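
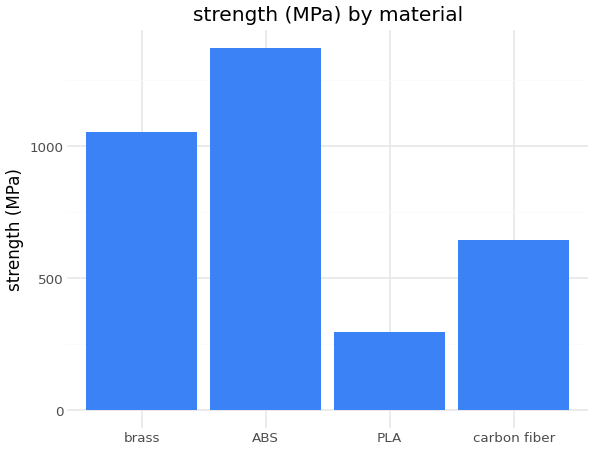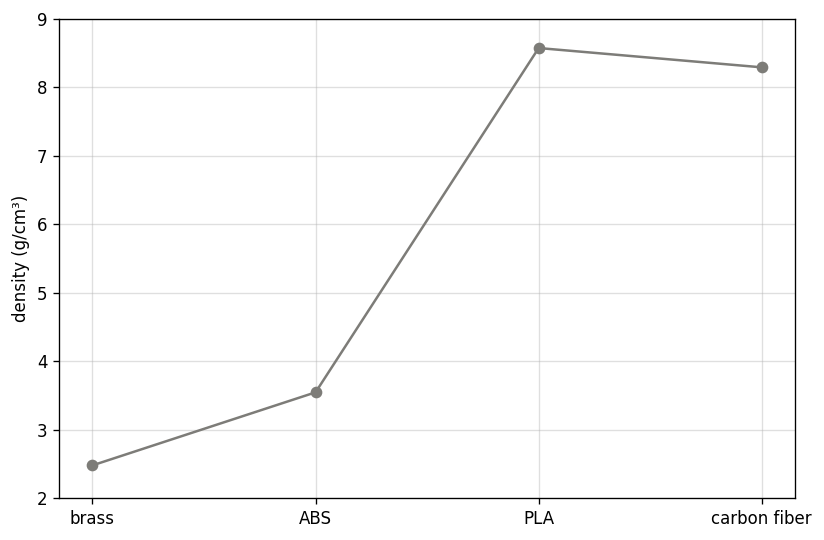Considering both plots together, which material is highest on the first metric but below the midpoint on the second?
ABS

Chart 2 median density (g/cm³) ≈ 6; below-median materials: brass, ABS. Among those, ABS has the highest strength (MPa) (≈ 1400).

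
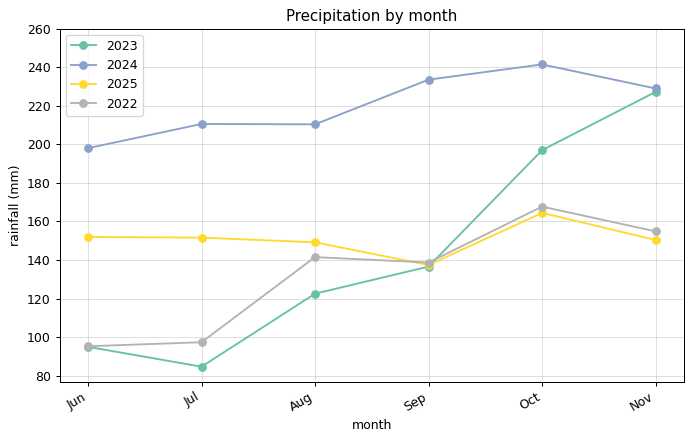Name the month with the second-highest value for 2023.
Top 3 for 2023: Nov ≈ 220, Oct ≈ 200, Sep ≈ 140.

Oct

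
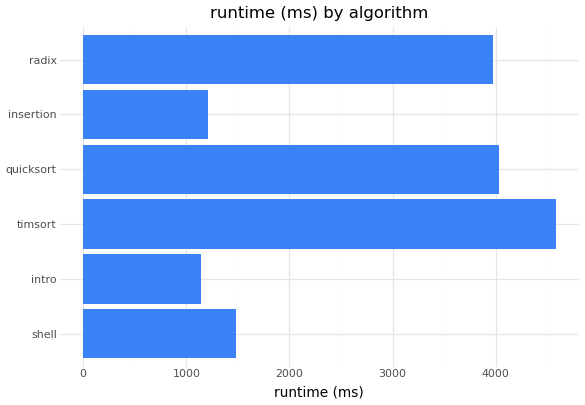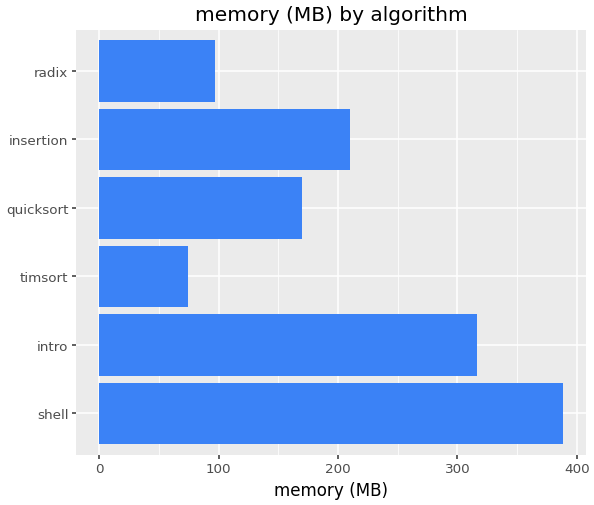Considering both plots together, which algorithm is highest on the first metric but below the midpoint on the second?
Chart 2 median memory (MB) ≈ 200; below-median algorithms: timsort, quicksort, radix. Among those, timsort has the highest runtime (ms) (≈ 4500).

timsort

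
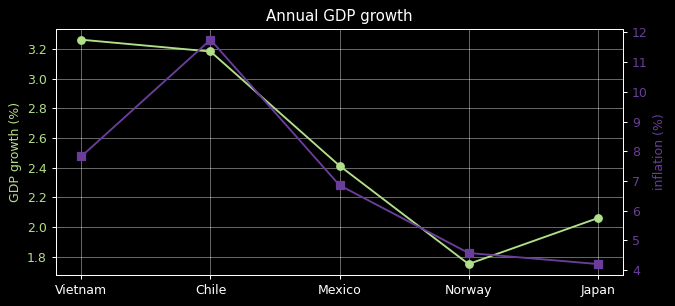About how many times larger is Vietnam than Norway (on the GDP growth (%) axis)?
Vietnam ≈ 3.2, Norway ≈ 1.8; 3.2/1.8 ≈ 1.78.

≈ 1.78×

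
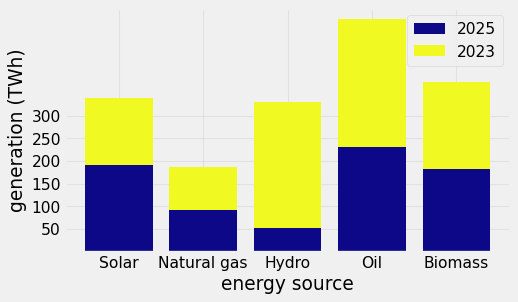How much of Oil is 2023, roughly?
≈ 250

2023 top ≈ 500, bottom ≈ 250; segment ≈ 250.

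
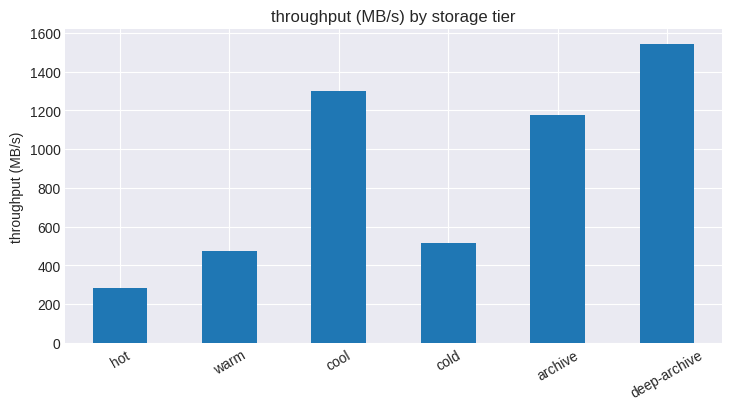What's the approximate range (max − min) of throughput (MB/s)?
Max deep-archive ≈ 1600, min hot ≈ 200; range ≈ 1400.

≈ 1400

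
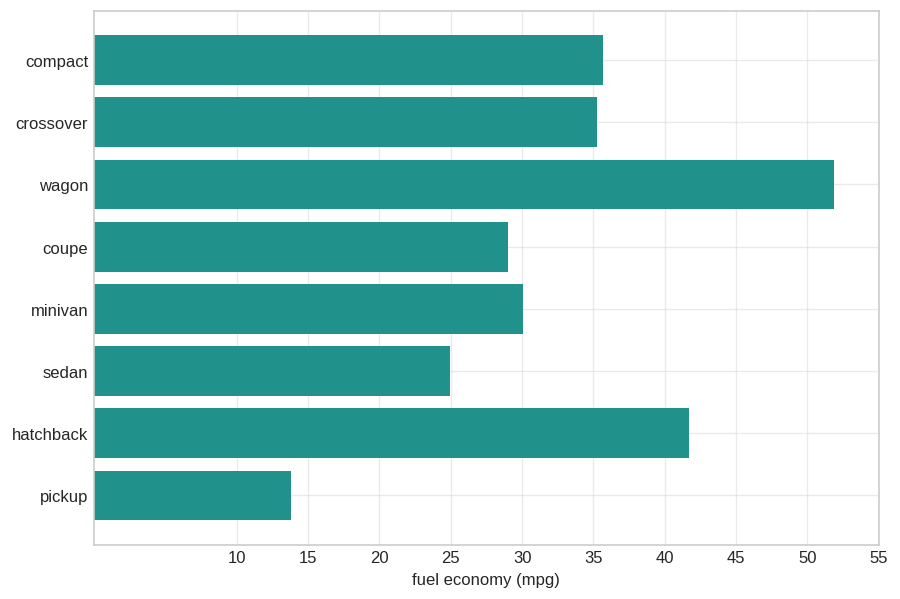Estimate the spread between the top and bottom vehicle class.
≈ 35

Max wagon ≈ 50, min pickup ≈ 15; range ≈ 35.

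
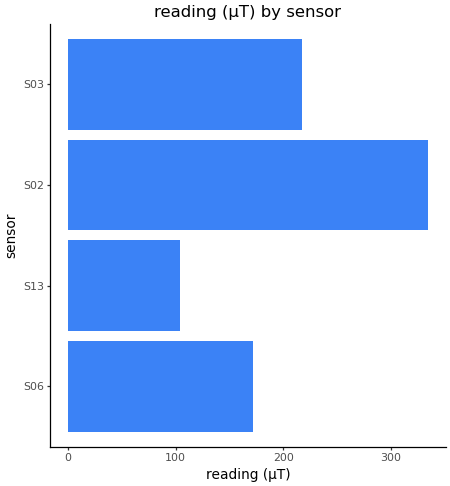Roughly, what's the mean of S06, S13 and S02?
≈ 200

(150 + 100 + 350) / 3 ≈ 200.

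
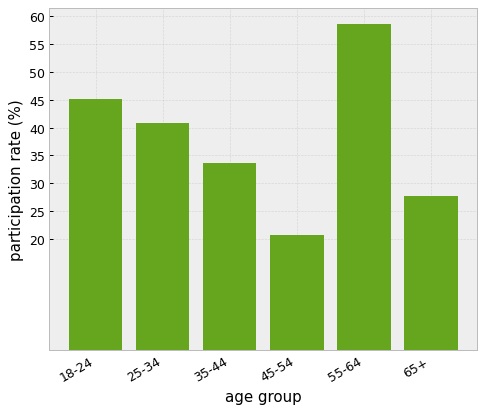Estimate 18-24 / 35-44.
≈ 1.29×

18-24 ≈ 45, 35-44 ≈ 35; 45/35 ≈ 1.29.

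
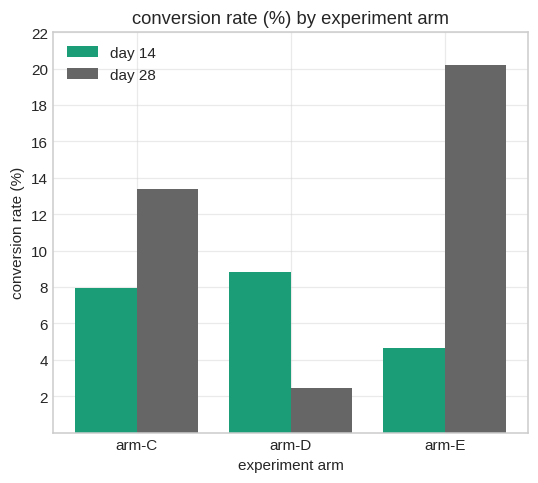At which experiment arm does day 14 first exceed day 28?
arm-D

arm-C: day 14 ≈ 8 vs day 28 ≈ 14 (not yet); arm-D: day 14 ≈ 8 vs day 28 ≈ 2 (first crossover).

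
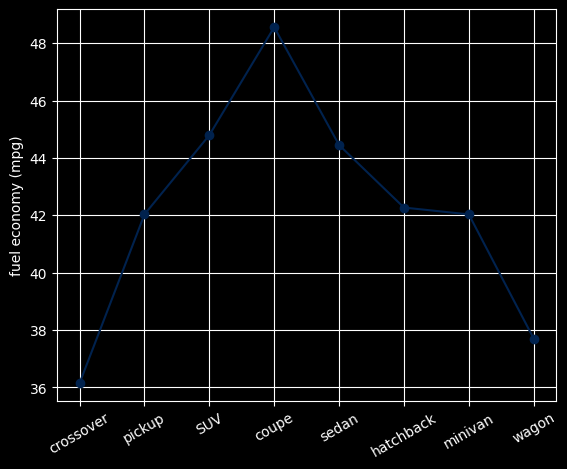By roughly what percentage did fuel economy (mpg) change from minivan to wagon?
minivan ≈ 42, wagon ≈ 38; (38 − 42) / 42 ≈ -9.5%.

≈ -9.5%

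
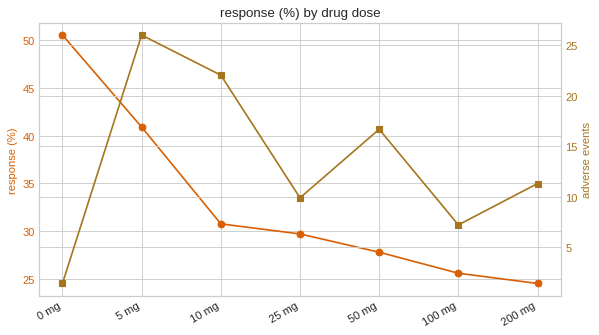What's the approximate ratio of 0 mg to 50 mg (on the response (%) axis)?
≈ 1.67×

0 mg ≈ 50, 50 mg ≈ 30; 50/30 ≈ 1.67.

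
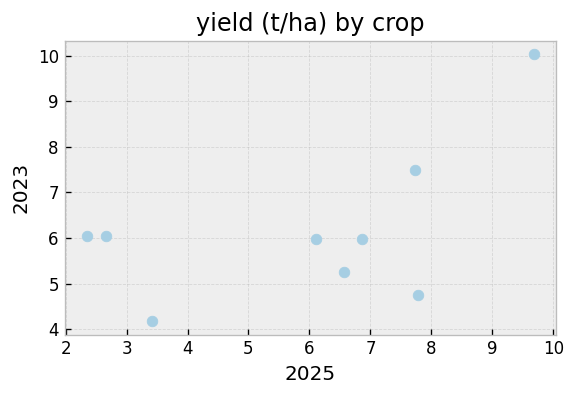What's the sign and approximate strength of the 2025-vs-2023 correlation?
Points are positively correlated; moderate (|r| ≈ 0.6).

positive, moderate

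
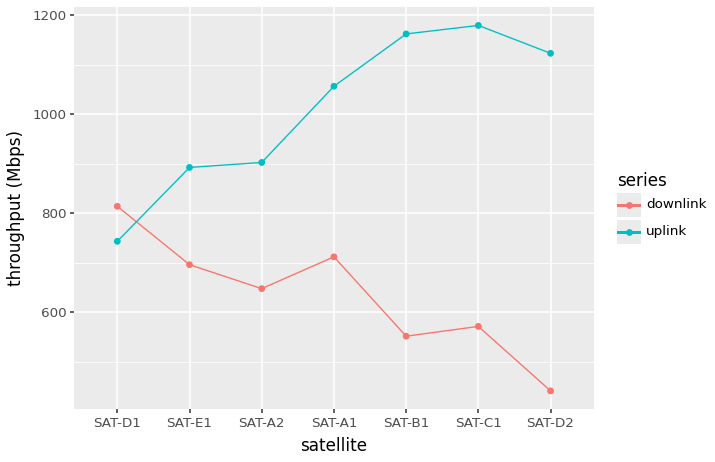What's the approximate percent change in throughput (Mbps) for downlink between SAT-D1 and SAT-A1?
≈ -12.5%

SAT-D1 ≈ 800, SAT-A1 ≈ 700; (700 − 800) / 800 ≈ -12.5%.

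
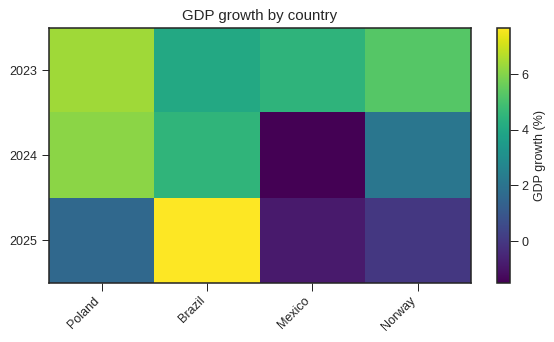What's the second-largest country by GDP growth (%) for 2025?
Poland

Top 3 for 2025: Brazil ≈ 8, Poland ≈ 2, Norway ≈ 0.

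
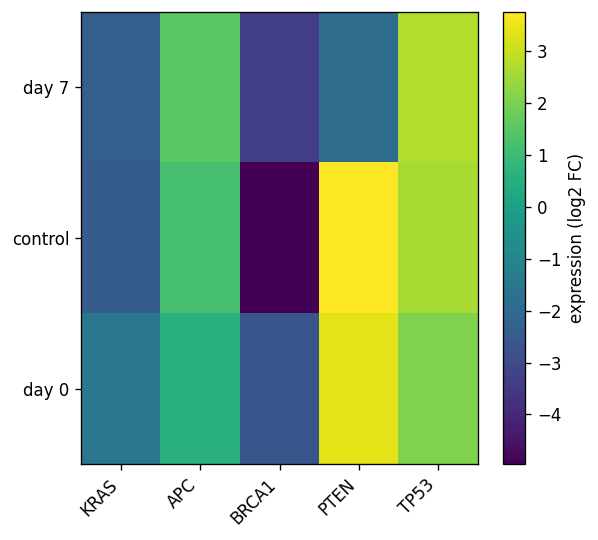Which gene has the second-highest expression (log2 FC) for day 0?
Top 3 for day 0: PTEN ≈ 3, TP53 ≈ 2, APC ≈ 1.

TP53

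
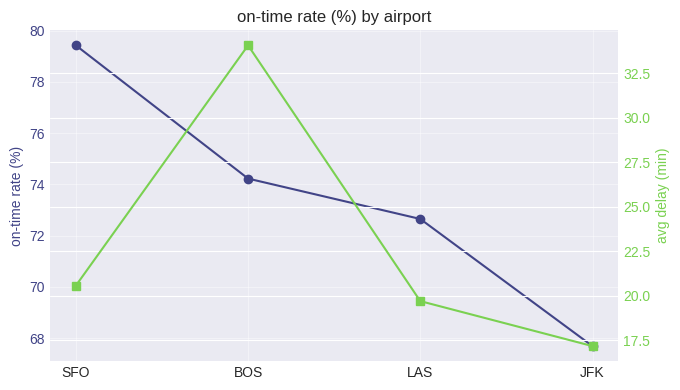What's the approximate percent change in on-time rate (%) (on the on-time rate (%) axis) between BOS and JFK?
BOS ≈ 74, JFK ≈ 68; (68 − 74) / 74 ≈ -8.1%.

≈ -8.1%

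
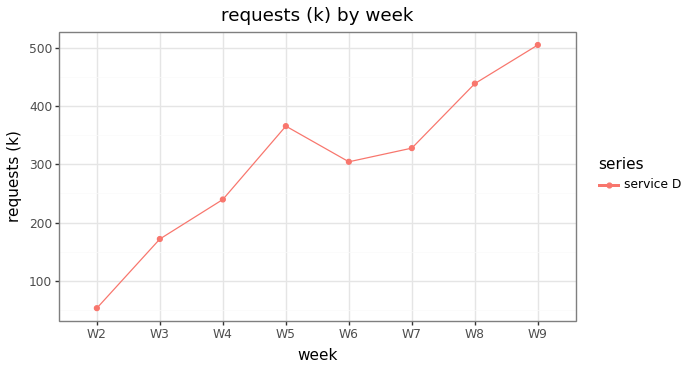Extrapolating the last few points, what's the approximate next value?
Last three: 350, 450, 500 → slope ≈ 75/step → next ≈ 575.

≈ 575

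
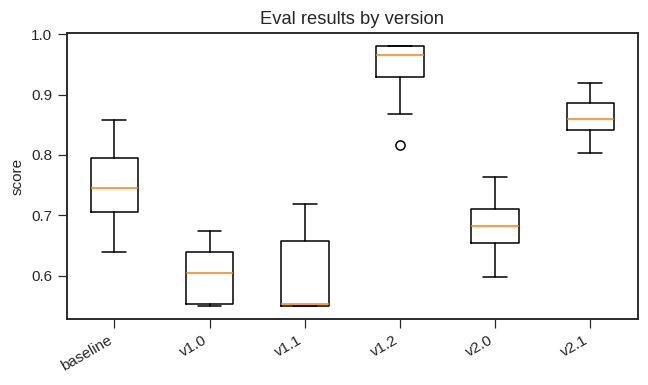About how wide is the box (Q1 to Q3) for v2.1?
≈ 0.05

Q3 ≈ 0.90, Q1 ≈ 0.85; IQR ≈ 0.05.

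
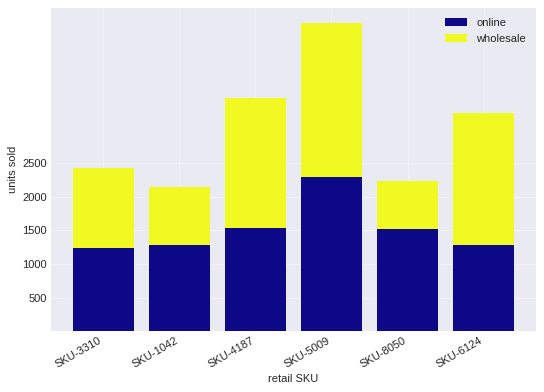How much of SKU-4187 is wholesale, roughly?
≈ 2000

wholesale top ≈ 3500, bottom ≈ 1500; segment ≈ 2000.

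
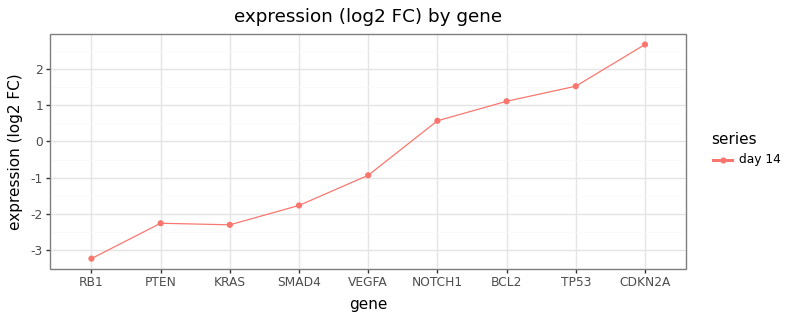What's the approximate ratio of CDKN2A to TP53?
≈ 1.67×

CDKN2A ≈ 2.5, TP53 ≈ 1.5; 2.5/1.5 ≈ 1.67.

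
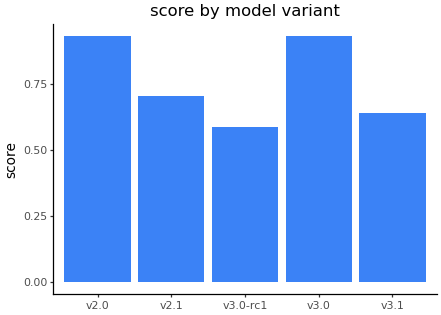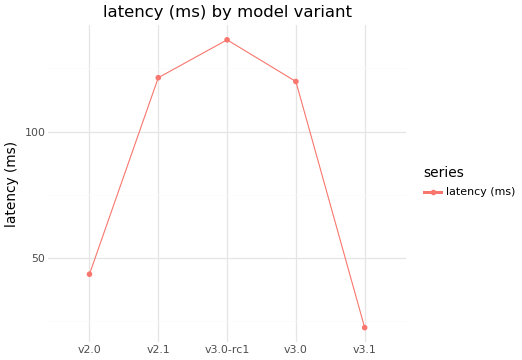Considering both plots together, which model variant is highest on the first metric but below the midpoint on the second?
v2.0

Chart 2 median latency (ms) ≈ 120; below-median model variants: v2.0, v3.1. Among those, v2.0 has the highest score (≈ 0.9).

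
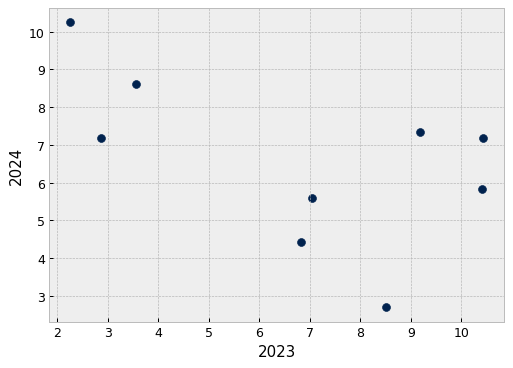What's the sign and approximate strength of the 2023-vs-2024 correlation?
Points are negatively correlated; moderate (|r| ≈ 0.5).

negative, moderate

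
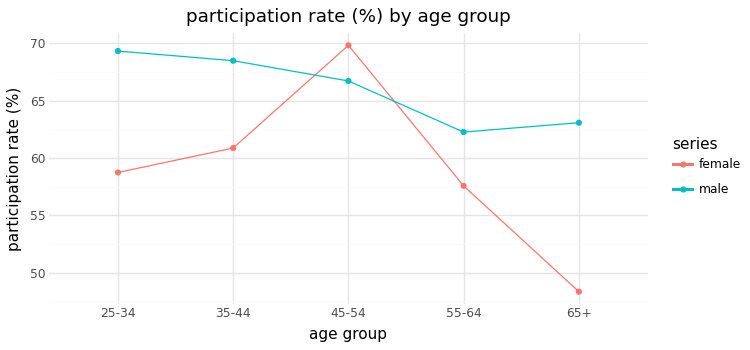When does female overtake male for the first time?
45-54

35-44: female ≈ 60 vs male ≈ 68 (not yet); 45-54: female ≈ 70 vs male ≈ 66 (first crossover).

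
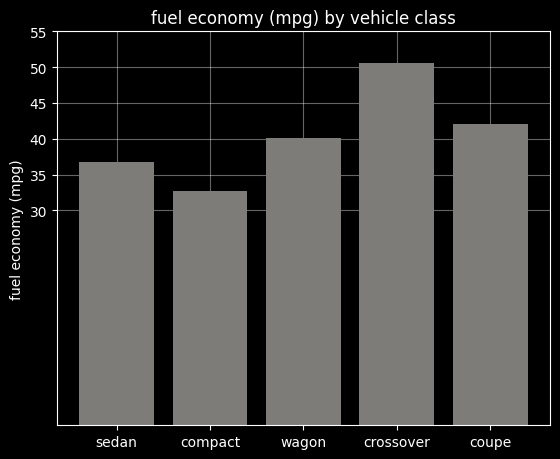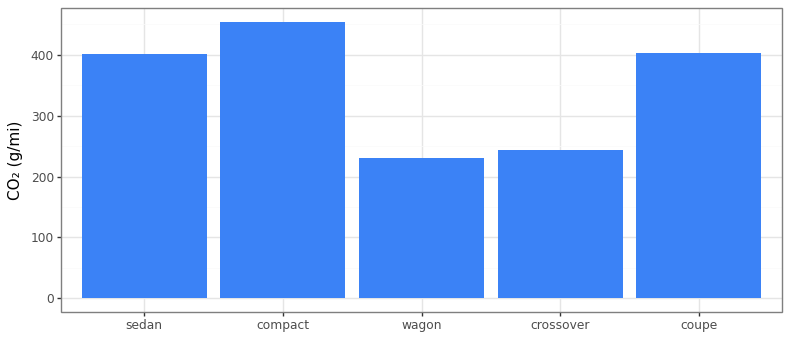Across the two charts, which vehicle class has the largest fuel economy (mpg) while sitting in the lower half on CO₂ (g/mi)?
Chart 2 median CO₂ (g/mi) ≈ 400; below-median vehicle classes: wagon, crossover. Among those, crossover has the highest fuel economy (mpg) (≈ 50).

crossover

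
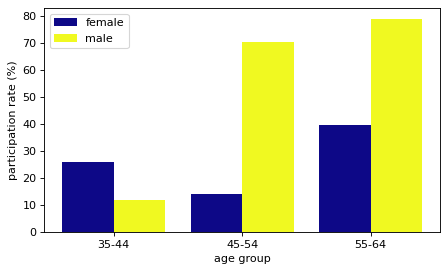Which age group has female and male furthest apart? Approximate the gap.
45-54: female ≈ 10, male ≈ 70 → gap ≈ 60. Next-largest (55-64) is only ≈ 40.

45-54, ≈ 60 %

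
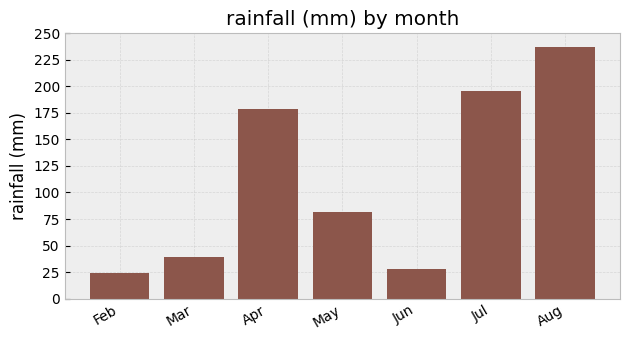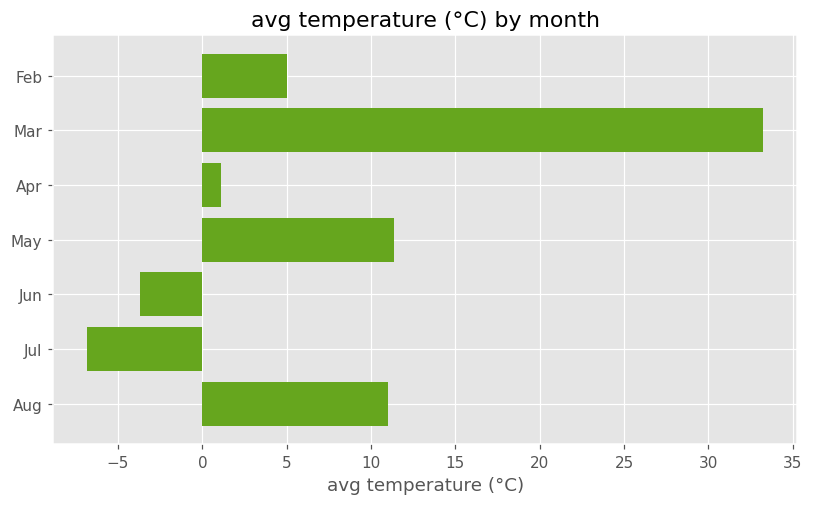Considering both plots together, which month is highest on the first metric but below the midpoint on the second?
Jul

Chart 2 median avg temperature (°C) ≈ 5; below-median months: Apr, Jun, Jul. Among those, Jul has the highest rainfall (mm) (≈ 200).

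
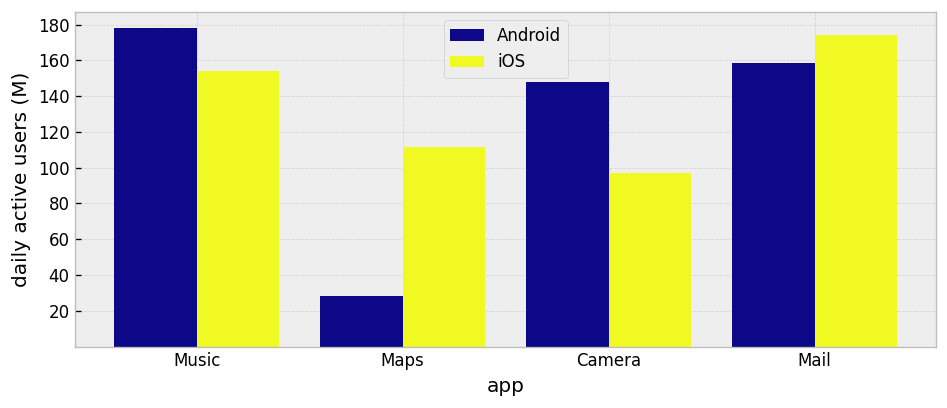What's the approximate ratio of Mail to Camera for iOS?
≈ 1.8×

Mail ≈ 180, Camera ≈ 100; 180/100 ≈ 1.8.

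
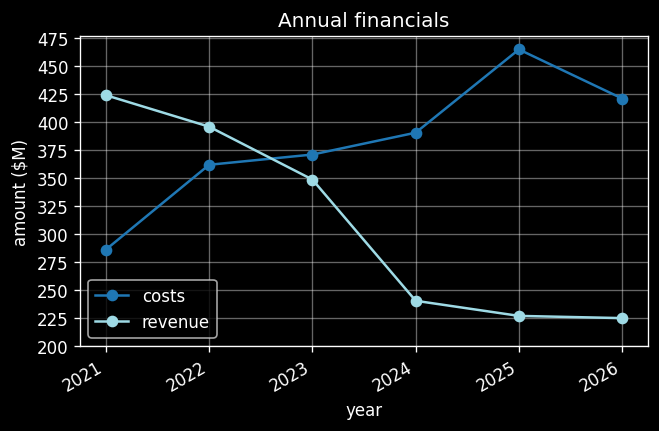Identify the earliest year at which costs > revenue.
2023

2022: costs ≈ 350 vs revenue ≈ 400 (not yet); 2023: costs ≈ 375 vs revenue ≈ 350 (first crossover).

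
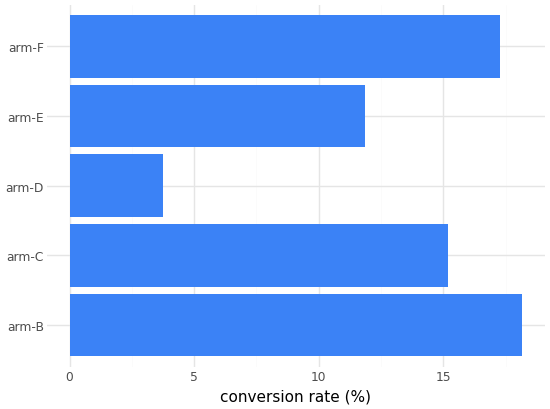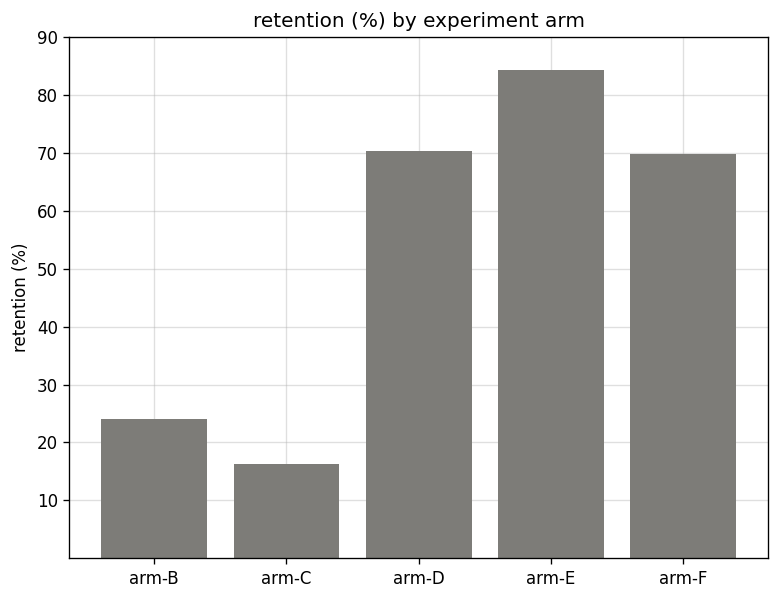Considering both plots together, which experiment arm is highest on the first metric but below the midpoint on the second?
arm-B

Chart 2 median retention (%) ≈ 70; below-median experiment arms: arm-B, arm-C. Among those, arm-B has the highest conversion rate (%) (≈ 18).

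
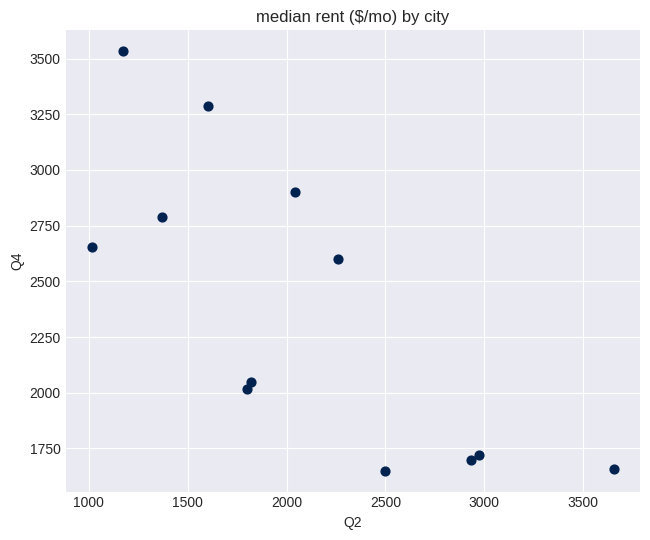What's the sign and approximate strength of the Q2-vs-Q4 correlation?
Points are negatively correlated; strong (|r| ≈ 0.8).

negative, strong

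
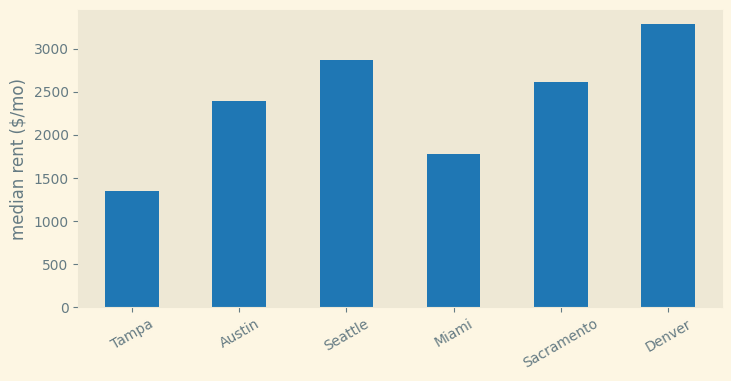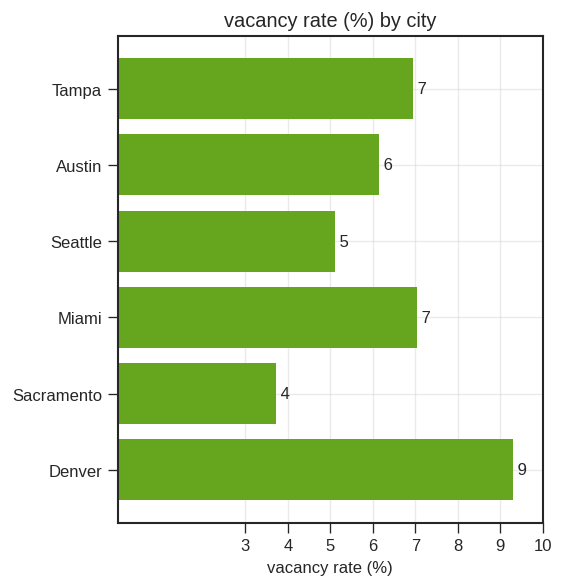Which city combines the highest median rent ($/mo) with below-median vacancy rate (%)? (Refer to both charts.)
Seattle

Chart 2 median vacancy rate (%) ≈ 7; below-median cities: Austin, Seattle, Sacramento. Among those, Seattle has the highest median rent ($/mo) (≈ 3000).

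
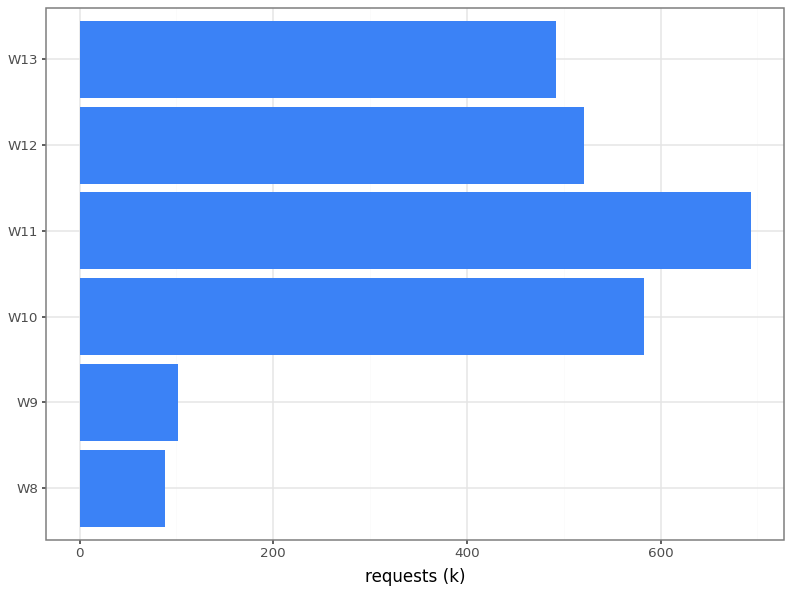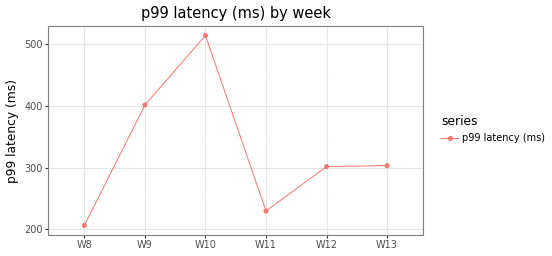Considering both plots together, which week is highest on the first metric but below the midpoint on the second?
Chart 2 median p99 latency (ms) ≈ 300; below-median weeks: W8, W11, W12. Among those, W11 has the highest requests (k) (≈ 700).

W11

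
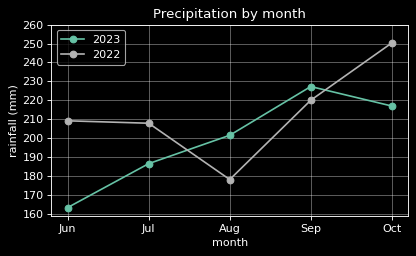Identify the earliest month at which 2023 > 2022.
Aug

Jul: 2023 ≈ 190 vs 2022 ≈ 210 (not yet); Aug: 2023 ≈ 200 vs 2022 ≈ 180 (first crossover).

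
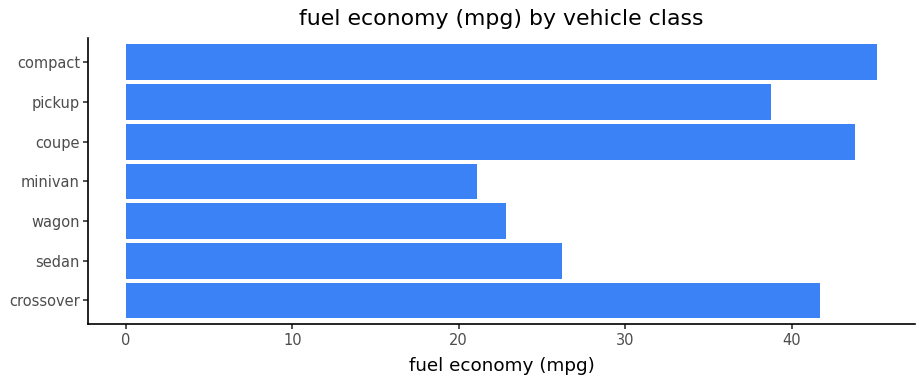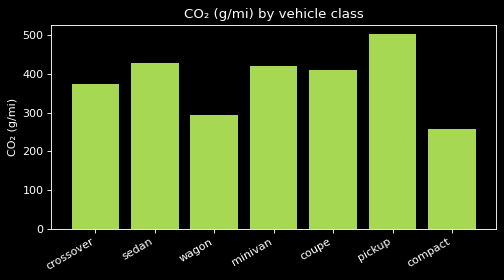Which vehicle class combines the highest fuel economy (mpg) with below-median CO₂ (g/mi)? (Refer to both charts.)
Chart 2 median CO₂ (g/mi) ≈ 400; below-median vehicle classes: crossover, wagon, compact. Among those, compact has the highest fuel economy (mpg) (≈ 45).

compact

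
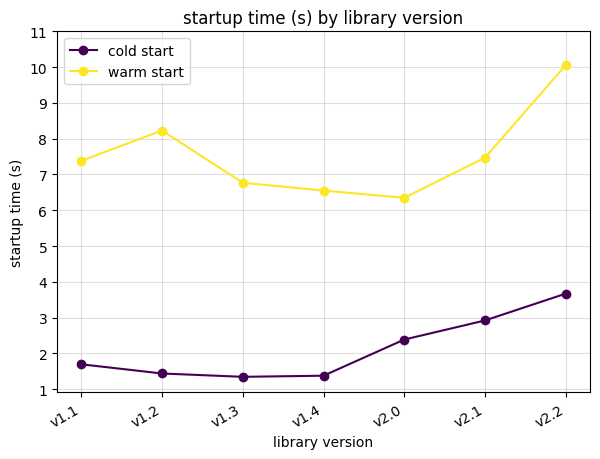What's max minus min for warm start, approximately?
≈ 4

Max v2.2 ≈ 10, min v2.0 ≈ 6; range ≈ 4.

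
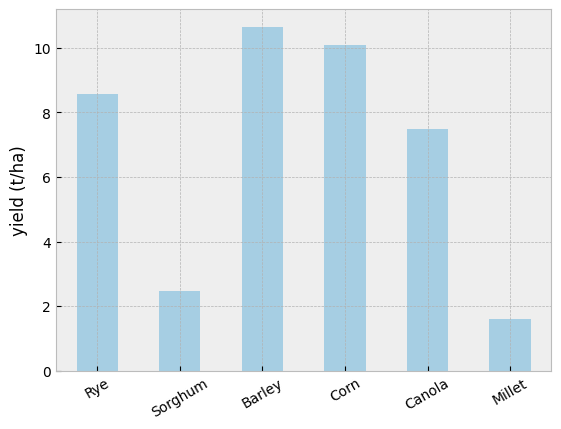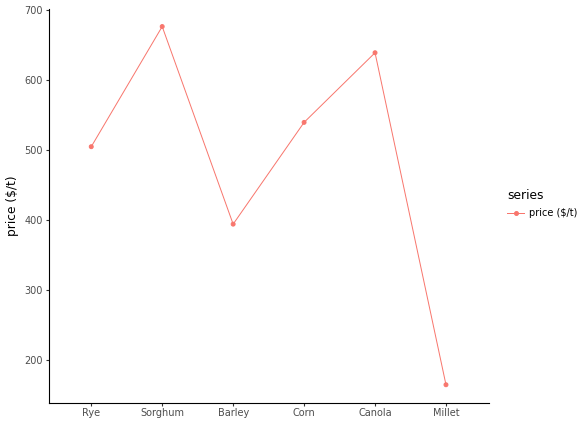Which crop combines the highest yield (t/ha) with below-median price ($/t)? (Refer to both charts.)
Chart 2 median price ($/t) ≈ 500; below-median crops: Rye, Barley, Millet. Among those, Barley has the highest yield (t/ha) (≈ 11).

Barley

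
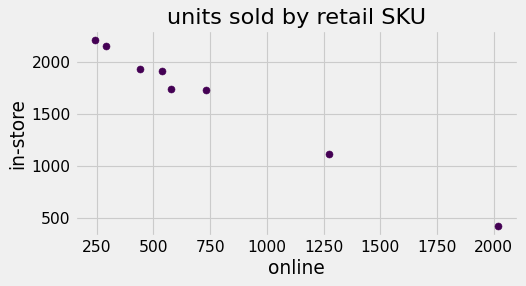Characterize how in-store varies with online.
negative, strong

Points are negatively correlated; strong (|r| ≈ 1.0).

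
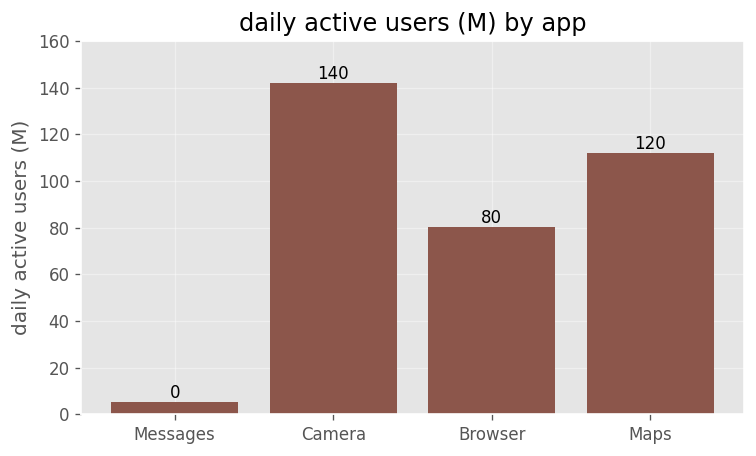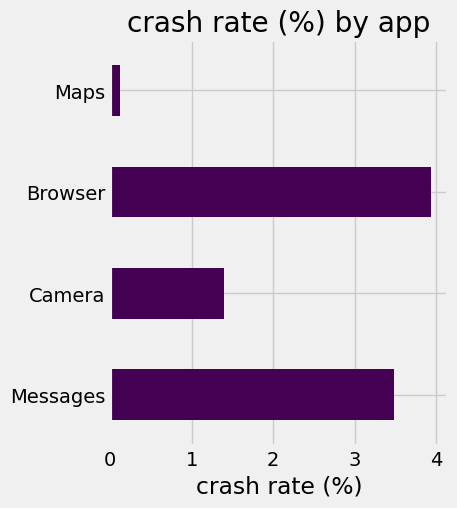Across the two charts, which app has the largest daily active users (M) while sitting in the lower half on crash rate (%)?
Chart 2 median crash rate (%) ≈ 2.5; below-median apps: Camera, Maps. Among those, Camera has the highest daily active users (M) (≈ 140).

Camera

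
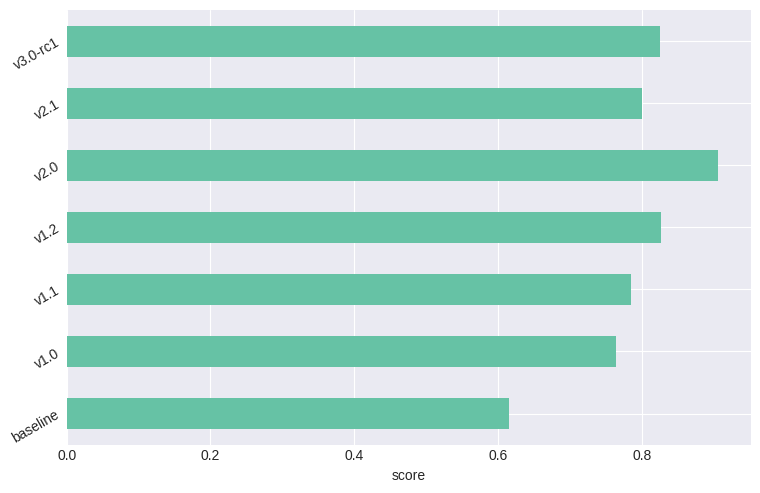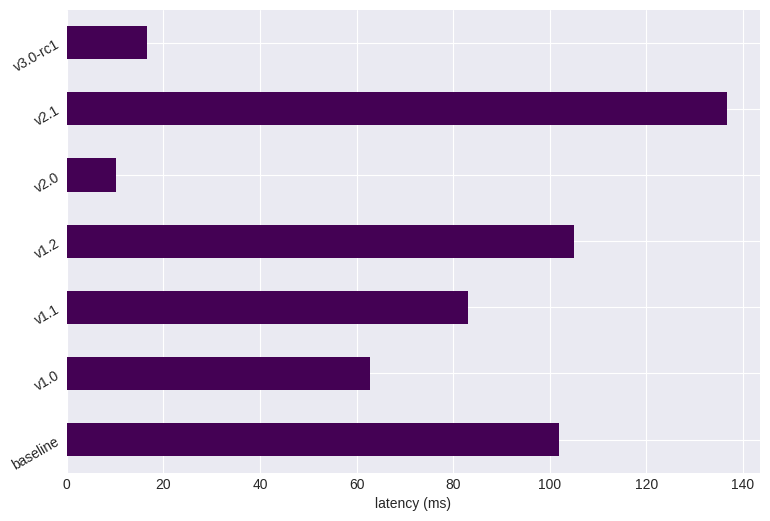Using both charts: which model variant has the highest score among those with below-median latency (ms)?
v2.0

Chart 2 median latency (ms) ≈ 80; below-median model variants: v1.0, v2.0, v3.0-rc1. Among those, v2.0 has the highest score (≈ 0.9).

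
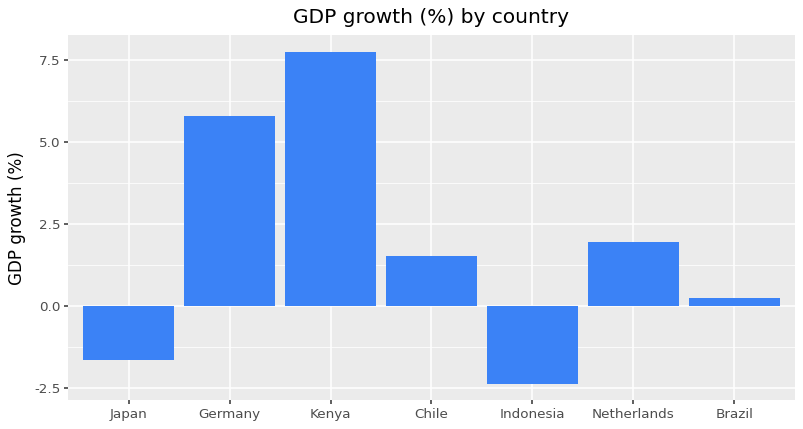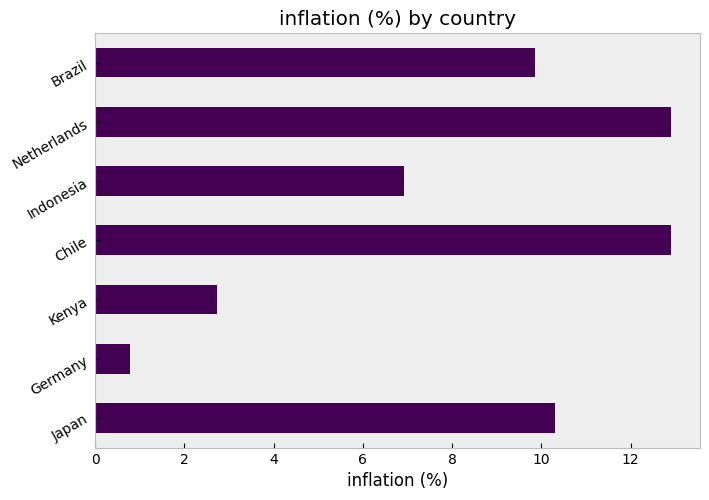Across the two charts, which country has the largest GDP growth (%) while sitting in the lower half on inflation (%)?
Kenya

Chart 2 median inflation (%) ≈ 10; below-median countries: Germany, Kenya, Indonesia. Among those, Kenya has the highest GDP growth (%) (≈ 8).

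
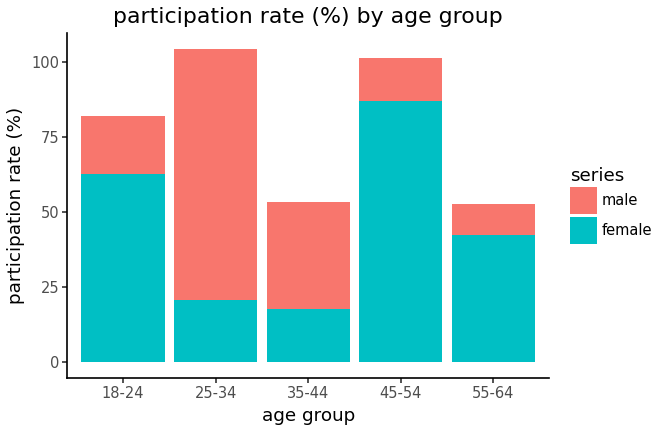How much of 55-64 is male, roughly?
≈ 10

male top ≈ 50, bottom ≈ 40; segment ≈ 10.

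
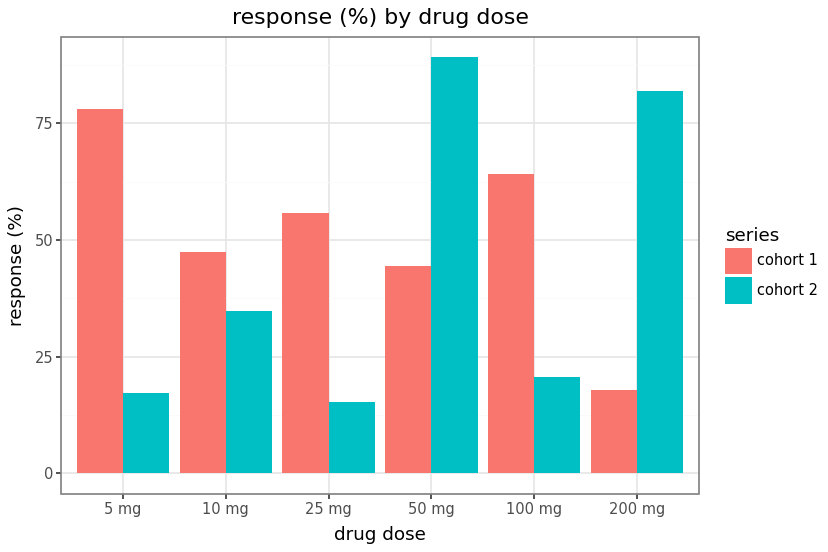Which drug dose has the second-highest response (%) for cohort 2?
Top 3 for cohort 2: 50 mg ≈ 90, 200 mg ≈ 80, 10 mg ≈ 30.

200 mg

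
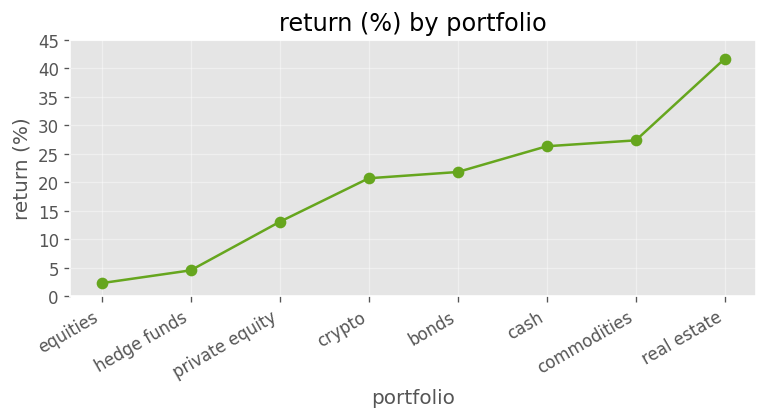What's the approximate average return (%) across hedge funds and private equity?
≈ 10

(5 + 15) / 2 ≈ 10.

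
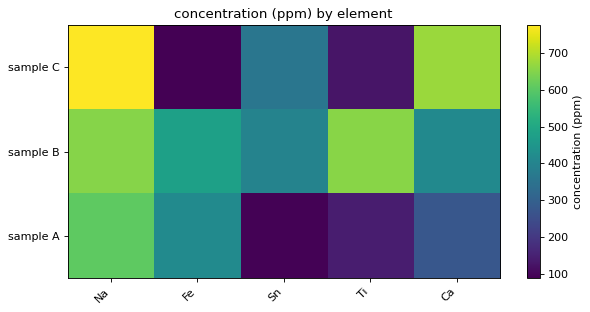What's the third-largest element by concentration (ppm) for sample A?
Ca

Top 4 for sample A: Na ≈ 600, Fe ≈ 400, Ca ≈ 300, Ti ≈ 100.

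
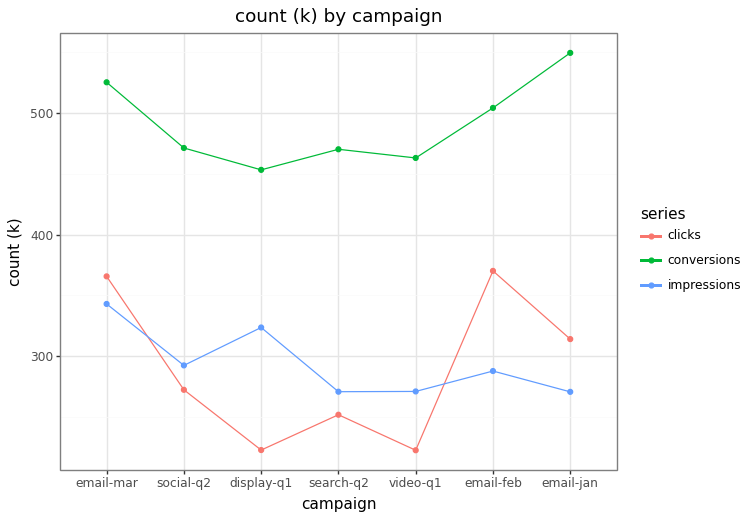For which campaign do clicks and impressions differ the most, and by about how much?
display-q1, ≈ 100 k

display-q1: clicks ≈ 200, impressions ≈ 300 → gap ≈ 100. Next-largest (email-feb) is only ≈ 50.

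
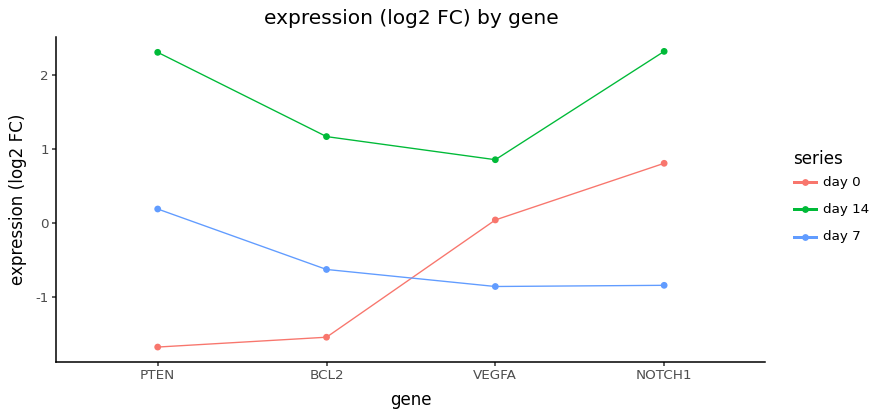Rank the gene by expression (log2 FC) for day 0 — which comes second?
Top 3 for day 0: NOTCH1 ≈ 1.0, VEGFA ≈ 0.0, BCL2 ≈ -1.5.

VEGFA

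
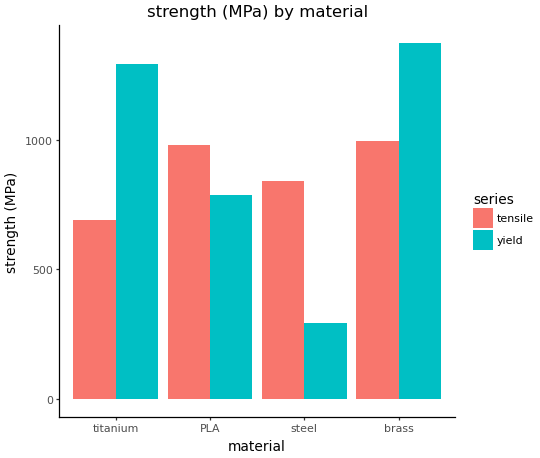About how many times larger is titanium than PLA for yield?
titanium ≈ 1200, PLA ≈ 800; 1200/800 ≈ 1.5.

≈ 1.5×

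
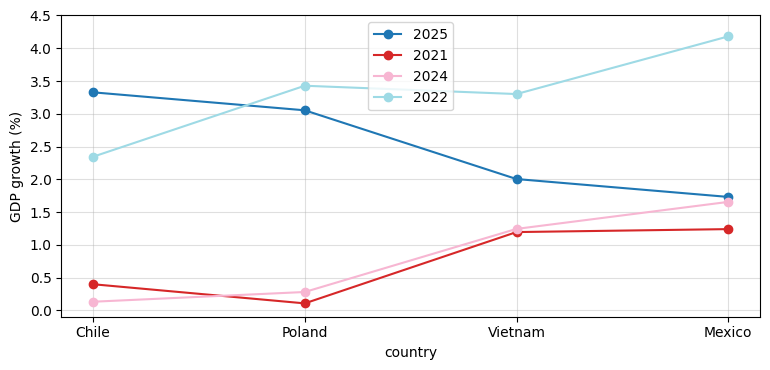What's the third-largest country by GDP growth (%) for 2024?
Top 4 for 2024: Mexico ≈ 1.5, Vietnam ≈ 1.0, Poland ≈ 0.5, Chile ≈ 0.0.

Poland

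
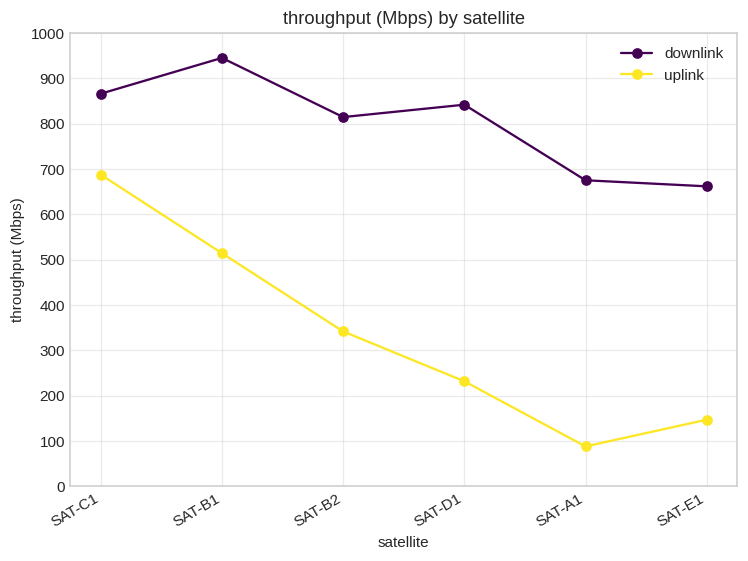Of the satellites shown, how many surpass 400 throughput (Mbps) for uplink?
Above 400: SAT-C1, SAT-B1.

2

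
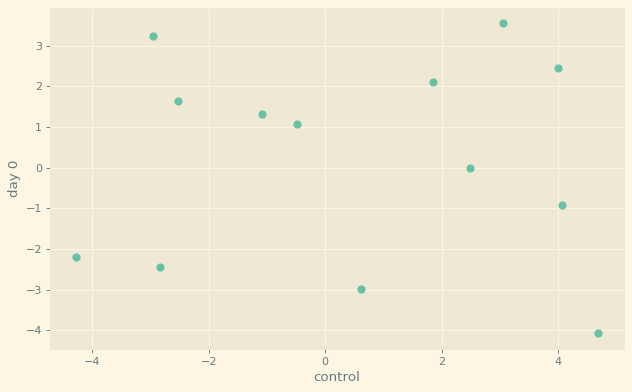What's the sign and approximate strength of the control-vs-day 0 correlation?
Points are roughly uncorrelated; weak (|r| ≈ 0.0).

no clear correlation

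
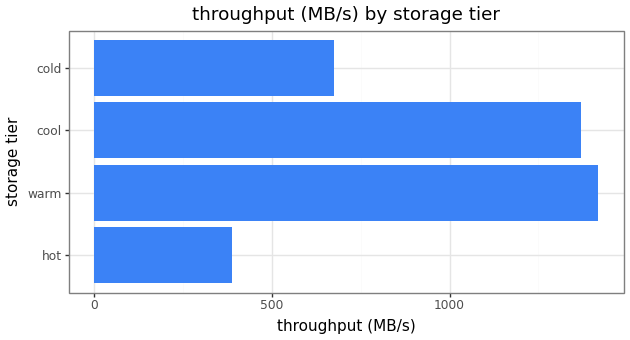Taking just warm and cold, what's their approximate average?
≈ 1000

(1400 + 600) / 2 ≈ 1000.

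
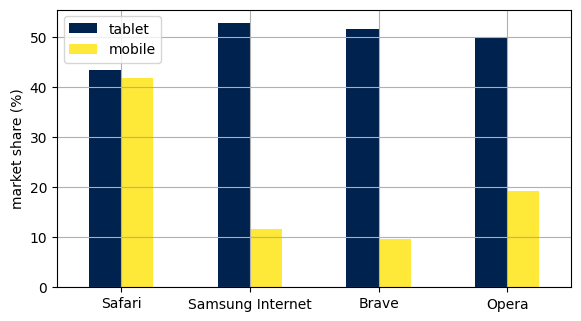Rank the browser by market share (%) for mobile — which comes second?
Top 3 for mobile: Safari ≈ 40, Opera ≈ 20, Samsung Internet ≈ 10.

Opera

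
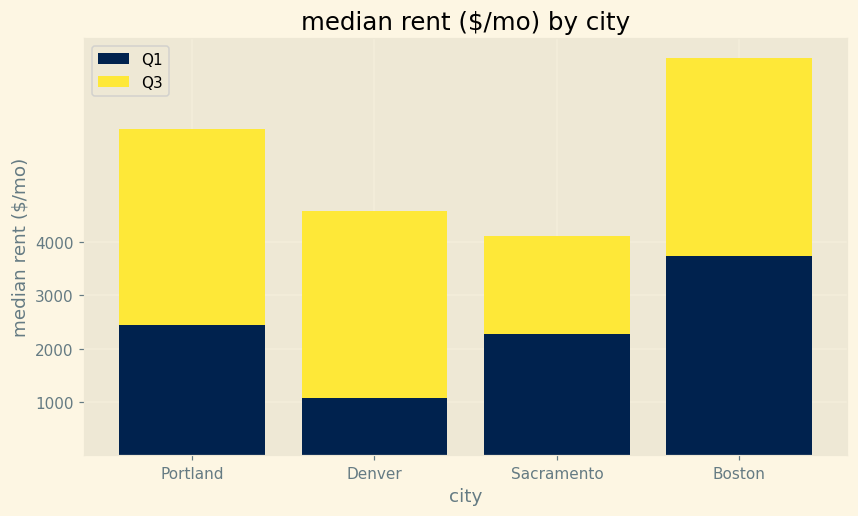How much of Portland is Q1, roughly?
≈ 2000

Q1 top ≈ 2000, bottom ≈ 0; segment ≈ 2000.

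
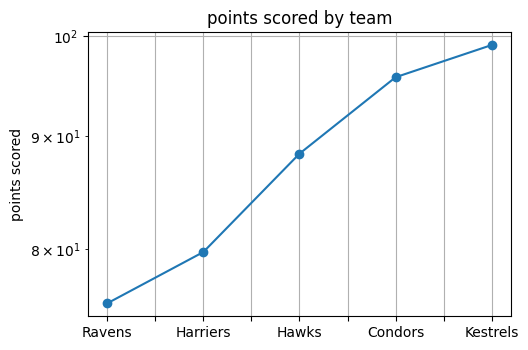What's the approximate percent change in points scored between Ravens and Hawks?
≈ +15.8%

Ravens ≈ 76, Hawks ≈ 88; (88 − 76) / 76 ≈ +15.8%.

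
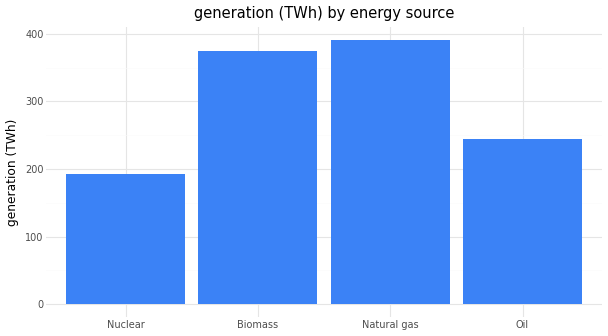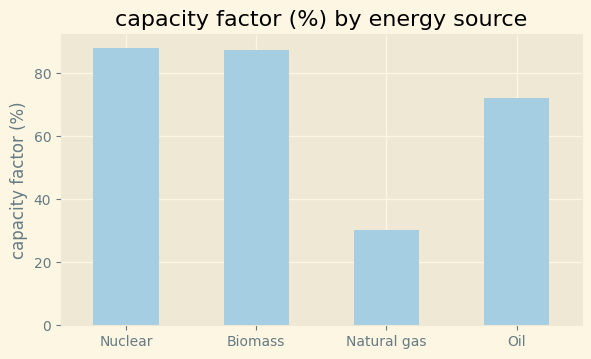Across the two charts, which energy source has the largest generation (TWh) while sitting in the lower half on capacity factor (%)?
Chart 2 median capacity factor (%) ≈ 80; below-median energy sources: Natural gas, Oil. Among those, Natural gas has the highest generation (TWh) (≈ 400).

Natural gas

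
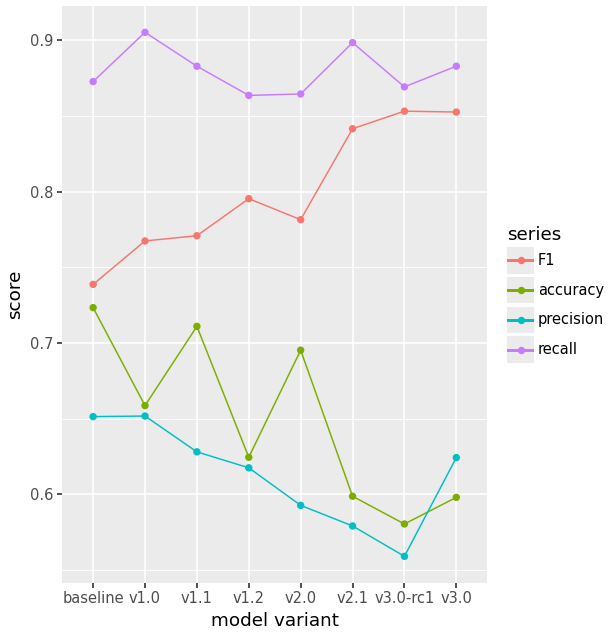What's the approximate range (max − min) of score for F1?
≈ 0.10

Max v3.0-rc1 ≈ 0.85, min baseline ≈ 0.75; range ≈ 0.10.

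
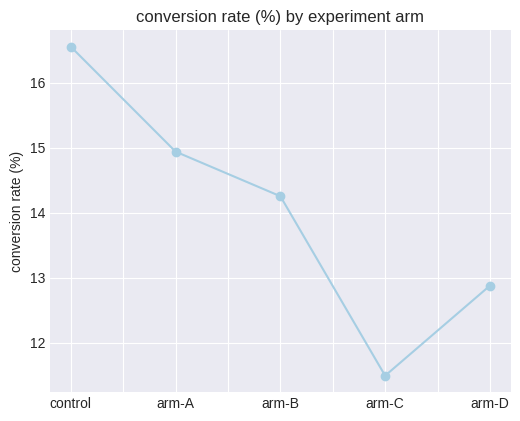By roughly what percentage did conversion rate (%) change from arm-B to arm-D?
arm-B ≈ 14.5, arm-D ≈ 13.0; (13.0 − 14.5) / 14.5 ≈ -10.3%.

≈ -10.3%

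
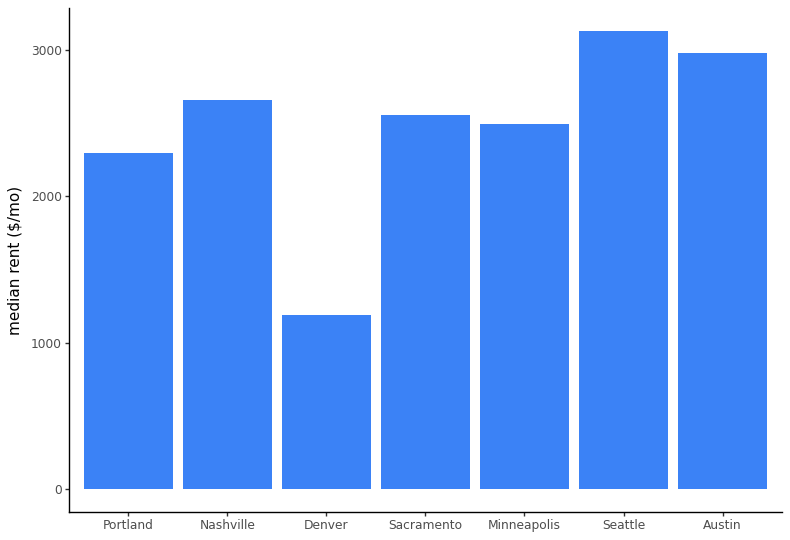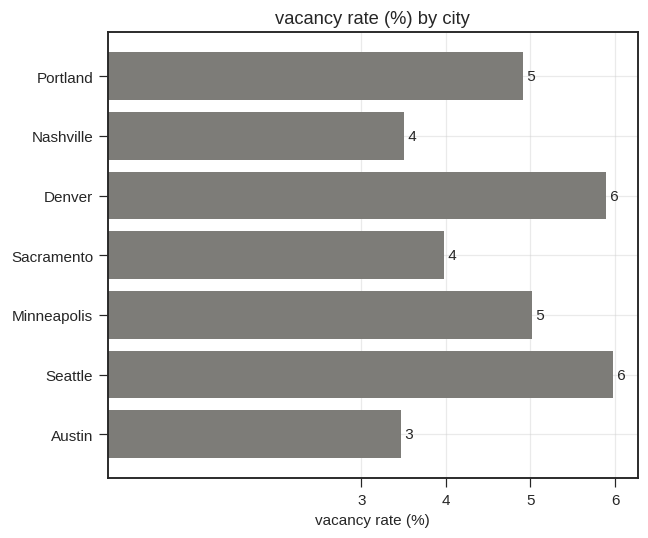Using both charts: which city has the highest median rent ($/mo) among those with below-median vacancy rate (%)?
Austin

Chart 2 median vacancy rate (%) ≈ 5; below-median cities: Nashville, Sacramento, Austin. Among those, Austin has the highest median rent ($/mo) (≈ 3000).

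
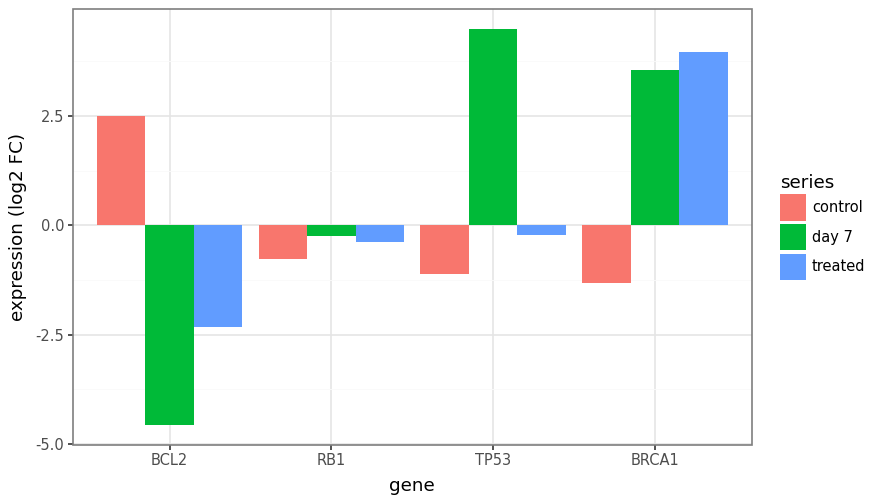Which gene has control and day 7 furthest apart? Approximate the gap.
BCL2: control ≈ 3, day 7 ≈ -5 → gap ≈ 8. Next-largest (TP53) is only ≈ 5.

BCL2, ≈ 8 log2 FC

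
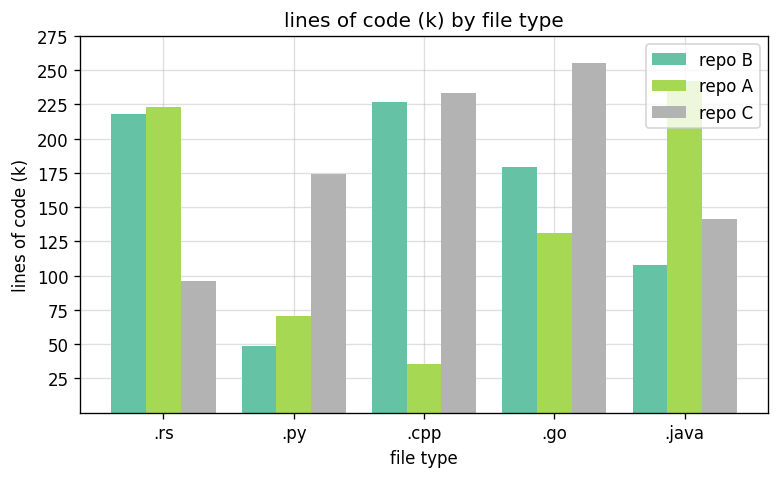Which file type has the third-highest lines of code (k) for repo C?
Top 4 for repo C: .go ≈ 250, .cpp ≈ 225, .py ≈ 175, .java ≈ 150.

.py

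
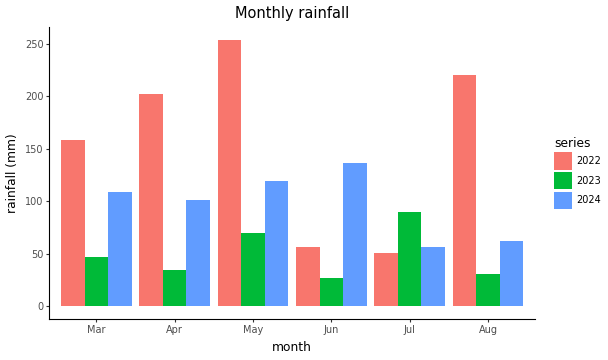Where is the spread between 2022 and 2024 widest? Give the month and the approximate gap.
Aug: 2022 ≈ 225, 2024 ≈ 50 → gap ≈ 175. Next-largest (May) is only ≈ 125.

Aug, ≈ 175 mm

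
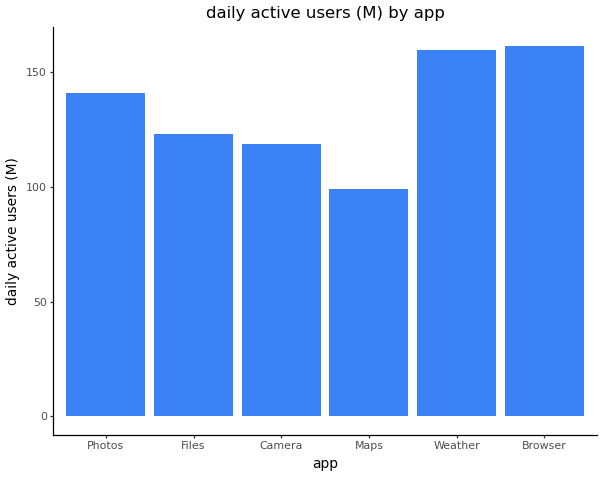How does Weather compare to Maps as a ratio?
Weather ≈ 160, Maps ≈ 100; 160/100 ≈ 1.6.

≈ 1.6×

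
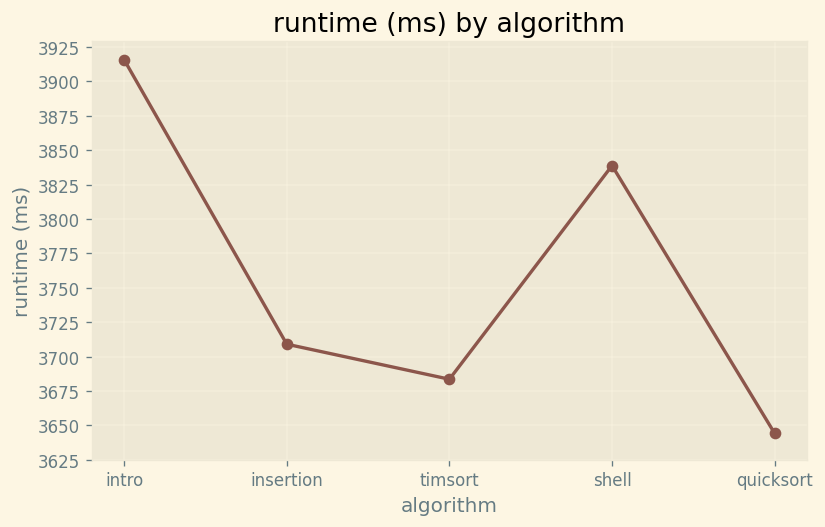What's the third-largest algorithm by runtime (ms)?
insertion

Top 4: intro ≈ 3925, shell ≈ 3850, insertion ≈ 3700, timsort ≈ 3675.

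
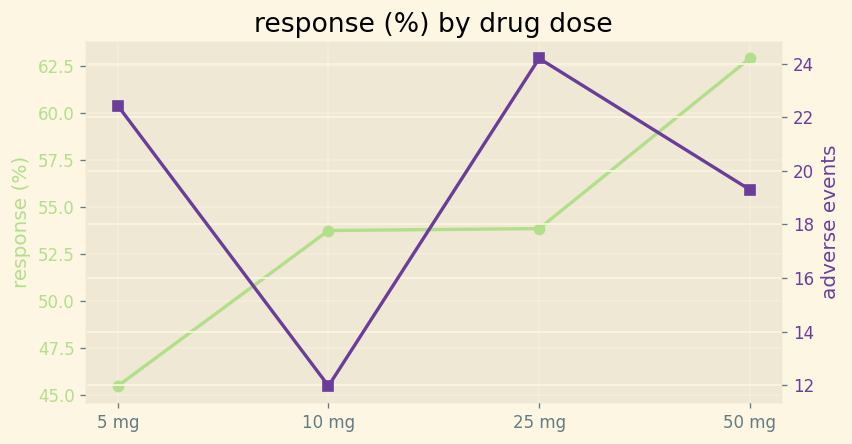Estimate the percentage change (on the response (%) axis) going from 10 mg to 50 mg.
10 mg ≈ 54, 50 mg ≈ 62; (62 − 54) / 54 ≈ +14.8%.

≈ +14.8%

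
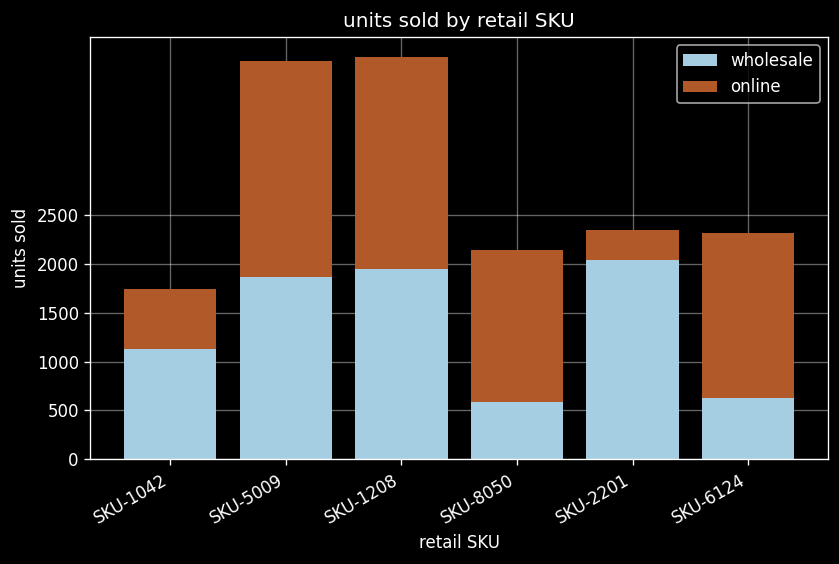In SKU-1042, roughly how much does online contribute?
≈ 500

online top ≈ 1500, bottom ≈ 1000; segment ≈ 500.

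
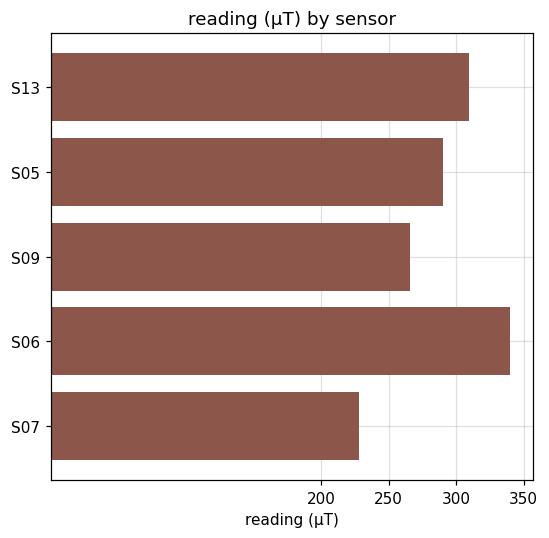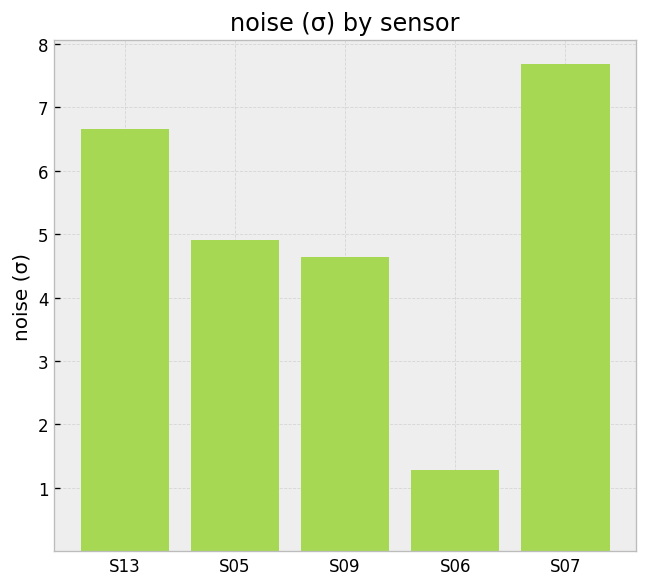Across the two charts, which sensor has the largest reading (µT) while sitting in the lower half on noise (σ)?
S06

Chart 2 median noise (σ) ≈ 5; below-median sensors: S09, S06. Among those, S06 has the highest reading (µT) (≈ 350).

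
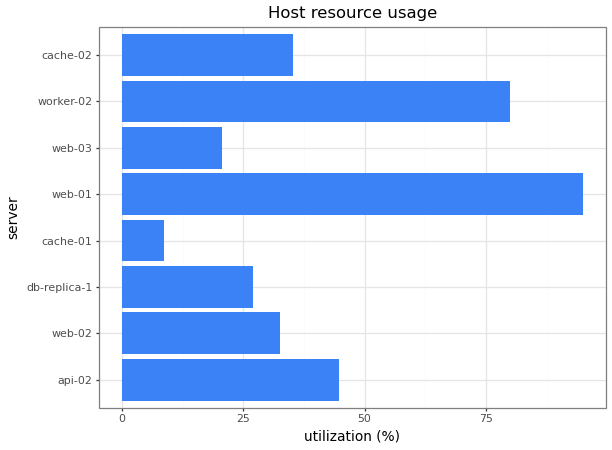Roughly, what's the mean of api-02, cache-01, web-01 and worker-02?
(40 + 10 + 90 + 80) / 4 ≈ 55.

≈ 55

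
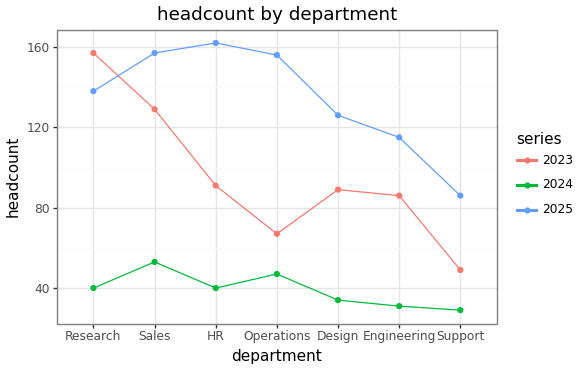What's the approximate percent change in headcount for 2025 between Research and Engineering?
≈ -14.3%

Research ≈ 140, Engineering ≈ 120; (120 − 140) / 140 ≈ -14.3%.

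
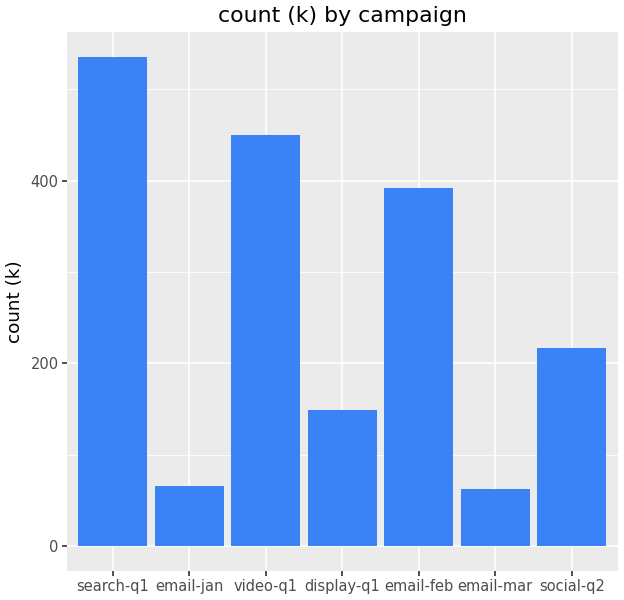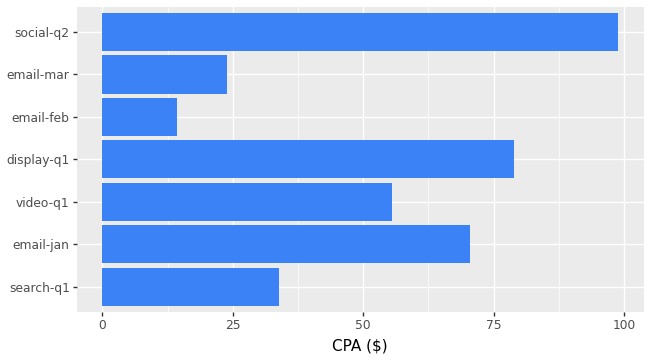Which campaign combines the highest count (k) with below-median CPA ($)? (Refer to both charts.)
Chart 2 median CPA ($) ≈ 60; below-median campaigns: search-q1, email-feb, email-mar. Among those, search-q1 has the highest count (k) (≈ 550).

search-q1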